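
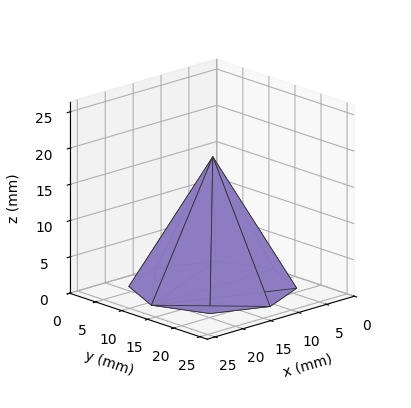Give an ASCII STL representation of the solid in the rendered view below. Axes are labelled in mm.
Reading the render: the shape is a regular 8-sided pyramid, base circumscribed radius ≈ 11 mm, apex at z ≈ 18 mm (dimensions read to the nearest mm from the axis ticks). For the STL, each face is triangulated and given an outward normal.

solid part
  facet normal 0.0000 0.0000 -1.0000
    outer loop
      vertex 11.000 22.000 0.000
      vertex 18.778 18.778 0.000
      vertex 22.000 11.000 0.000
    endloop
  endfacet
  facet normal 0.0000 0.0000 -1.0000
    outer loop
      vertex 3.222 18.778 0.000
      vertex 11.000 22.000 0.000
      vertex 22.000 11.000 0.000
    endloop
  endfacet
  facet normal 0.0000 0.0000 -1.0000
    outer loop
      vertex 0.000 11.000 0.000
      vertex 3.222 18.778 0.000
      vertex 22.000 11.000 0.000
    endloop
  endfacet
  facet normal 0.0000 0.0000 -1.0000
    outer loop
      vertex 3.222 3.222 0.000
      vertex 0.000 11.000 0.000
      vertex 22.000 11.000 0.000
    endloop
  endfacet
  facet normal 0.0000 0.0000 -1.0000
    outer loop
      vertex 11.000 0.000 0.000
      vertex 3.222 3.222 0.000
      vertex 22.000 11.000 0.000
    endloop
  endfacet
  facet normal 0.0000 0.0000 -1.0000
    outer loop
      vertex 18.778 3.222 0.000
      vertex 11.000 0.000 0.000
      vertex 22.000 11.000 0.000
    endloop
  endfacet
  facet normal 0.8045 0.3333 0.4916
    outer loop
      vertex 22.000 11.000 0.000
      vertex 18.778 18.778 0.000
      vertex 11.000 11.000 18.000
    endloop
  endfacet
  facet normal 0.3333 0.8045 0.4916
    outer loop
      vertex 18.778 18.778 0.000
      vertex 11.000 22.000 0.000
      vertex 11.000 11.000 18.000
    endloop
  endfacet
  facet normal -0.3333 0.8045 0.4916
    outer loop
      vertex 11.000 22.000 0.000
      vertex 3.222 18.778 0.000
      vertex 11.000 11.000 18.000
    endloop
  endfacet
  facet normal -0.8045 0.3333 0.4916
    outer loop
      vertex 3.222 18.778 0.000
      vertex 0.000 11.000 0.000
      vertex 11.000 11.000 18.000
    endloop
  endfacet
  facet normal -0.8045 -0.3333 0.4916
    outer loop
      vertex 0.000 11.000 0.000
      vertex 3.222 3.222 0.000
      vertex 11.000 11.000 18.000
    endloop
  endfacet
  facet normal -0.3333 -0.8045 0.4916
    outer loop
      vertex 3.222 3.222 0.000
      vertex 11.000 0.000 0.000
      vertex 11.000 11.000 18.000
    endloop
  endfacet
  facet normal 0.3333 -0.8045 0.4916
    outer loop
      vertex 11.000 0.000 0.000
      vertex 18.778 3.222 0.000
      vertex 11.000 11.000 18.000
    endloop
  endfacet
  facet normal 0.8045 -0.3333 0.4916
    outer loop
      vertex 18.778 3.222 0.000
      vertex 22.000 11.000 0.000
      vertex 11.000 11.000 18.000
    endloop
  endfacet
endsolid part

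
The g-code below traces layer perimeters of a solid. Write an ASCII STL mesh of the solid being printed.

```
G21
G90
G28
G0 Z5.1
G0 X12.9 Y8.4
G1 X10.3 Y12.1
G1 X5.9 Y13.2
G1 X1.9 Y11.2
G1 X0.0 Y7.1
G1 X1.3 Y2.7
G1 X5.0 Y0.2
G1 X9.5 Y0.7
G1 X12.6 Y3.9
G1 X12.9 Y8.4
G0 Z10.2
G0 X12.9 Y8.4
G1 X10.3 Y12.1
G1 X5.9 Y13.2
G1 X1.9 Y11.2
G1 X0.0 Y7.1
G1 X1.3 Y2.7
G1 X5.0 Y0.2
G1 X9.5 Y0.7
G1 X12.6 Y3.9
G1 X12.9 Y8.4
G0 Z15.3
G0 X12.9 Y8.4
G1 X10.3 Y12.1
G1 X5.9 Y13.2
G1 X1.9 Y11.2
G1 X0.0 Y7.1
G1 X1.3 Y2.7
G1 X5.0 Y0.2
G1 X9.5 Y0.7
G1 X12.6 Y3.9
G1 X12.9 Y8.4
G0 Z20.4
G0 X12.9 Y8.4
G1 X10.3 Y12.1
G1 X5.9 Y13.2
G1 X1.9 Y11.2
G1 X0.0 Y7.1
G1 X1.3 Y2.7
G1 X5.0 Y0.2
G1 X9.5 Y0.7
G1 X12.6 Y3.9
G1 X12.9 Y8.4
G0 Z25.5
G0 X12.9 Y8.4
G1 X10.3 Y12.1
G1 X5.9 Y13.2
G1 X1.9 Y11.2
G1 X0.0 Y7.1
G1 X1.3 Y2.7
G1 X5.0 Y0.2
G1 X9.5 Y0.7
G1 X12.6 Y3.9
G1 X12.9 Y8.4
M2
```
solid part
  facet normal 0.0000 0.0000 -1.0000
    outer loop
      vertex 5.9 13.2 0.0
      vertex 10.3 12.1 0.0
      vertex 12.9 8.4 0.0
    endloop
  endfacet
  facet normal 0.0000 0.0000 -1.0000
    outer loop
      vertex 1.9 11.2 0.0
      vertex 5.9 13.2 0.0
      vertex 12.9 8.4 0.0
    endloop
  endfacet
  facet normal 0.0000 0.0000 -1.0000
    outer loop
      vertex 0.0 7.1 0.0
      vertex 1.9 11.2 0.0
      vertex 12.9 8.4 0.0
    endloop
  endfacet
  facet normal 0.0000 0.0000 -1.0000
    outer loop
      vertex 1.3 2.7 0.0
      vertex 0.0 7.1 0.0
      vertex 12.9 8.4 0.0
    endloop
  endfacet
  facet normal 0.0000 0.0000 -1.0000
    outer loop
      vertex 5.0 0.2 0.0
      vertex 1.3 2.7 0.0
      vertex 12.9 8.4 0.0
    endloop
  endfacet
  facet normal 0.0000 0.0000 -1.0000
    outer loop
      vertex 9.5 0.7 0.0
      vertex 5.0 0.2 0.0
      vertex 12.9 8.4 0.0
    endloop
  endfacet
  facet normal 0.0000 0.0000 -1.0000
    outer loop
      vertex 12.6 3.9 0.0
      vertex 9.5 0.7 0.0
      vertex 12.9 8.4 0.0
    endloop
  endfacet
  facet normal 0.0000 0.0000 1.0000
    outer loop
      vertex 12.9 8.4 25.5
      vertex 10.3 12.1 25.5
      vertex 5.9 13.2 25.5
    endloop
  endfacet
  facet normal 0.0000 0.0000 1.0000
    outer loop
      vertex 12.9 8.4 25.5
      vertex 5.9 13.2 25.5
      vertex 1.9 11.2 25.5
    endloop
  endfacet
  facet normal 0.0000 0.0000 1.0000
    outer loop
      vertex 12.9 8.4 25.5
      vertex 1.9 11.2 25.5
      vertex 0.0 7.1 25.5
    endloop
  endfacet
  facet normal 0.0000 0.0000 1.0000
    outer loop
      vertex 12.9 8.4 25.5
      vertex 0.0 7.1 25.5
      vertex 1.3 2.7 25.5
    endloop
  endfacet
  facet normal 0.0000 0.0000 1.0000
    outer loop
      vertex 12.9 8.4 25.5
      vertex 1.3 2.7 25.5
      vertex 5.0 0.2 25.5
    endloop
  endfacet
  facet normal 0.0000 0.0000 1.0000
    outer loop
      vertex 12.9 8.4 25.5
      vertex 5.0 0.2 25.5
      vertex 9.5 0.7 25.5
    endloop
  endfacet
  facet normal 0.0000 0.0000 1.0000
    outer loop
      vertex 12.9 8.4 25.5
      vertex 9.5 0.7 25.5
      vertex 12.6 3.9 25.5
    endloop
  endfacet
  facet normal 0.8182 0.5749 0.0000
    outer loop
      vertex 12.9 8.4 0.0
      vertex 10.3 12.1 0.0
      vertex 10.3 12.1 25.5
    endloop
  endfacet
  facet normal 0.8182 0.5749 0.0000
    outer loop
      vertex 12.9 8.4 0.0
      vertex 10.3 12.1 25.5
      vertex 12.9 8.4 25.5
    endloop
  endfacet
  facet normal 0.2425 0.9701 0.0000
    outer loop
      vertex 10.3 12.1 0.0
      vertex 5.9 13.2 0.0
      vertex 5.9 13.2 25.5
    endloop
  endfacet
  facet normal 0.2425 0.9701 0.0000
    outer loop
      vertex 10.3 12.1 0.0
      vertex 5.9 13.2 25.5
      vertex 10.3 12.1 25.5
    endloop
  endfacet
  facet normal -0.4472 0.8944 0.0000
    outer loop
      vertex 5.9 13.2 0.0
      vertex 1.9 11.2 0.0
      vertex 1.9 11.2 25.5
    endloop
  endfacet
  facet normal -0.4472 0.8944 0.0000
    outer loop
      vertex 5.9 13.2 0.0
      vertex 1.9 11.2 25.5
      vertex 5.9 13.2 25.5
    endloop
  endfacet
  facet normal -0.9073 0.4205 0.0000
    outer loop
      vertex 1.9 11.2 0.0
      vertex 0.0 7.1 0.0
      vertex 0.0 7.1 25.5
    endloop
  endfacet
  facet normal -0.9073 0.4205 0.0000
    outer loop
      vertex 1.9 11.2 0.0
      vertex 0.0 7.1 25.5
      vertex 1.9 11.2 25.5
    endloop
  endfacet
  facet normal -0.9590 -0.2833 0.0000
    outer loop
      vertex 0.0 7.1 0.0
      vertex 1.3 2.7 0.0
      vertex 1.3 2.7 25.5
    endloop
  endfacet
  facet normal -0.9590 -0.2833 0.0000
    outer loop
      vertex 0.0 7.1 0.0
      vertex 1.3 2.7 25.5
      vertex 0.0 7.1 25.5
    endloop
  endfacet
  facet normal -0.5599 -0.8286 0.0000
    outer loop
      vertex 1.3 2.7 0.0
      vertex 5.0 0.2 0.0
      vertex 5.0 0.2 25.5
    endloop
  endfacet
  facet normal -0.5599 -0.8286 0.0000
    outer loop
      vertex 1.3 2.7 0.0
      vertex 5.0 0.2 25.5
      vertex 1.3 2.7 25.5
    endloop
  endfacet
  facet normal 0.1104 -0.9939 0.0000
    outer loop
      vertex 5.0 0.2 0.0
      vertex 9.5 0.7 0.0
      vertex 9.5 0.7 25.5
    endloop
  endfacet
  facet normal 0.1104 -0.9939 0.0000
    outer loop
      vertex 5.0 0.2 0.0
      vertex 9.5 0.7 25.5
      vertex 5.0 0.2 25.5
    endloop
  endfacet
  facet normal 0.7182 -0.6958 0.0000
    outer loop
      vertex 9.5 0.7 0.0
      vertex 12.6 3.9 0.0
      vertex 12.6 3.9 25.5
    endloop
  endfacet
  facet normal 0.7182 -0.6958 0.0000
    outer loop
      vertex 9.5 0.7 0.0
      vertex 12.6 3.9 25.5
      vertex 9.5 0.7 25.5
    endloop
  endfacet
  facet normal 0.9978 -0.0665 0.0000
    outer loop
      vertex 12.6 3.9 0.0
      vertex 12.9 8.4 0.0
      vertex 12.9 8.4 25.5
    endloop
  endfacet
  facet normal 0.9978 -0.0665 0.0000
    outer loop
      vertex 12.6 3.9 0.0
      vertex 12.9 8.4 25.5
      vertex 12.6 3.9 25.5
    endloop
  endfacet
endsolid part

The G0 Z moves step by Δz≈5.1 mm. Every layer's G1 loop is the same polygon, so the solid is a straight extrusion of it from z=0 to z≈25.5. Closing with flat bottom and top caps and triangulating gives 32 facets — a regular 9-sided prism (a cylinder approximated with 9 flat sides), circumscribed radius ≈ 6.6 mm, height ≈ 25.5 mm.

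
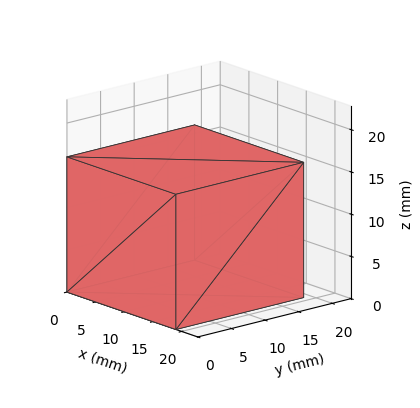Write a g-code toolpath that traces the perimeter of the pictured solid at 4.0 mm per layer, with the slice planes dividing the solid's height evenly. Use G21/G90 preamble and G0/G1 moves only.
Reading the render: the shape is a rectangular box, roughly 19 × 19 mm footprint and 16 mm tall (dimensions read to the nearest mm from the axis ticks). For the g-code, the solid's height is divided into equal slices at the stated Δz and each level perimeter traced with G1 moves after a G0 lift.

; perimeter-only toolpath
G21 ; units = mm
G90 ; absolute positioning
G28 ; home
; layer 1
G0 Z4.0
G0 X0.0 Y0.0
G1 X19.0 Y0.0
G1 X19.0 Y19.0
G1 X0.0 Y19.0
G1 X0.0 Y0.0
; layer 2
G0 Z8.0
G0 X0.0 Y0.0
G1 X19.0 Y0.0
G1 X19.0 Y19.0
G1 X0.0 Y19.0
G1 X0.0 Y0.0
; layer 3
G0 Z12.0
G0 X0.0 Y0.0
G1 X19.0 Y0.0
G1 X19.0 Y19.0
G1 X0.0 Y19.0
G1 X0.0 Y0.0
; layer 4
G0 Z16.0
G0 X0.0 Y0.0
G1 X19.0 Y0.0
G1 X19.0 Y19.0
G1 X0.0 Y19.0
G1 X0.0 Y0.0
M2 ; end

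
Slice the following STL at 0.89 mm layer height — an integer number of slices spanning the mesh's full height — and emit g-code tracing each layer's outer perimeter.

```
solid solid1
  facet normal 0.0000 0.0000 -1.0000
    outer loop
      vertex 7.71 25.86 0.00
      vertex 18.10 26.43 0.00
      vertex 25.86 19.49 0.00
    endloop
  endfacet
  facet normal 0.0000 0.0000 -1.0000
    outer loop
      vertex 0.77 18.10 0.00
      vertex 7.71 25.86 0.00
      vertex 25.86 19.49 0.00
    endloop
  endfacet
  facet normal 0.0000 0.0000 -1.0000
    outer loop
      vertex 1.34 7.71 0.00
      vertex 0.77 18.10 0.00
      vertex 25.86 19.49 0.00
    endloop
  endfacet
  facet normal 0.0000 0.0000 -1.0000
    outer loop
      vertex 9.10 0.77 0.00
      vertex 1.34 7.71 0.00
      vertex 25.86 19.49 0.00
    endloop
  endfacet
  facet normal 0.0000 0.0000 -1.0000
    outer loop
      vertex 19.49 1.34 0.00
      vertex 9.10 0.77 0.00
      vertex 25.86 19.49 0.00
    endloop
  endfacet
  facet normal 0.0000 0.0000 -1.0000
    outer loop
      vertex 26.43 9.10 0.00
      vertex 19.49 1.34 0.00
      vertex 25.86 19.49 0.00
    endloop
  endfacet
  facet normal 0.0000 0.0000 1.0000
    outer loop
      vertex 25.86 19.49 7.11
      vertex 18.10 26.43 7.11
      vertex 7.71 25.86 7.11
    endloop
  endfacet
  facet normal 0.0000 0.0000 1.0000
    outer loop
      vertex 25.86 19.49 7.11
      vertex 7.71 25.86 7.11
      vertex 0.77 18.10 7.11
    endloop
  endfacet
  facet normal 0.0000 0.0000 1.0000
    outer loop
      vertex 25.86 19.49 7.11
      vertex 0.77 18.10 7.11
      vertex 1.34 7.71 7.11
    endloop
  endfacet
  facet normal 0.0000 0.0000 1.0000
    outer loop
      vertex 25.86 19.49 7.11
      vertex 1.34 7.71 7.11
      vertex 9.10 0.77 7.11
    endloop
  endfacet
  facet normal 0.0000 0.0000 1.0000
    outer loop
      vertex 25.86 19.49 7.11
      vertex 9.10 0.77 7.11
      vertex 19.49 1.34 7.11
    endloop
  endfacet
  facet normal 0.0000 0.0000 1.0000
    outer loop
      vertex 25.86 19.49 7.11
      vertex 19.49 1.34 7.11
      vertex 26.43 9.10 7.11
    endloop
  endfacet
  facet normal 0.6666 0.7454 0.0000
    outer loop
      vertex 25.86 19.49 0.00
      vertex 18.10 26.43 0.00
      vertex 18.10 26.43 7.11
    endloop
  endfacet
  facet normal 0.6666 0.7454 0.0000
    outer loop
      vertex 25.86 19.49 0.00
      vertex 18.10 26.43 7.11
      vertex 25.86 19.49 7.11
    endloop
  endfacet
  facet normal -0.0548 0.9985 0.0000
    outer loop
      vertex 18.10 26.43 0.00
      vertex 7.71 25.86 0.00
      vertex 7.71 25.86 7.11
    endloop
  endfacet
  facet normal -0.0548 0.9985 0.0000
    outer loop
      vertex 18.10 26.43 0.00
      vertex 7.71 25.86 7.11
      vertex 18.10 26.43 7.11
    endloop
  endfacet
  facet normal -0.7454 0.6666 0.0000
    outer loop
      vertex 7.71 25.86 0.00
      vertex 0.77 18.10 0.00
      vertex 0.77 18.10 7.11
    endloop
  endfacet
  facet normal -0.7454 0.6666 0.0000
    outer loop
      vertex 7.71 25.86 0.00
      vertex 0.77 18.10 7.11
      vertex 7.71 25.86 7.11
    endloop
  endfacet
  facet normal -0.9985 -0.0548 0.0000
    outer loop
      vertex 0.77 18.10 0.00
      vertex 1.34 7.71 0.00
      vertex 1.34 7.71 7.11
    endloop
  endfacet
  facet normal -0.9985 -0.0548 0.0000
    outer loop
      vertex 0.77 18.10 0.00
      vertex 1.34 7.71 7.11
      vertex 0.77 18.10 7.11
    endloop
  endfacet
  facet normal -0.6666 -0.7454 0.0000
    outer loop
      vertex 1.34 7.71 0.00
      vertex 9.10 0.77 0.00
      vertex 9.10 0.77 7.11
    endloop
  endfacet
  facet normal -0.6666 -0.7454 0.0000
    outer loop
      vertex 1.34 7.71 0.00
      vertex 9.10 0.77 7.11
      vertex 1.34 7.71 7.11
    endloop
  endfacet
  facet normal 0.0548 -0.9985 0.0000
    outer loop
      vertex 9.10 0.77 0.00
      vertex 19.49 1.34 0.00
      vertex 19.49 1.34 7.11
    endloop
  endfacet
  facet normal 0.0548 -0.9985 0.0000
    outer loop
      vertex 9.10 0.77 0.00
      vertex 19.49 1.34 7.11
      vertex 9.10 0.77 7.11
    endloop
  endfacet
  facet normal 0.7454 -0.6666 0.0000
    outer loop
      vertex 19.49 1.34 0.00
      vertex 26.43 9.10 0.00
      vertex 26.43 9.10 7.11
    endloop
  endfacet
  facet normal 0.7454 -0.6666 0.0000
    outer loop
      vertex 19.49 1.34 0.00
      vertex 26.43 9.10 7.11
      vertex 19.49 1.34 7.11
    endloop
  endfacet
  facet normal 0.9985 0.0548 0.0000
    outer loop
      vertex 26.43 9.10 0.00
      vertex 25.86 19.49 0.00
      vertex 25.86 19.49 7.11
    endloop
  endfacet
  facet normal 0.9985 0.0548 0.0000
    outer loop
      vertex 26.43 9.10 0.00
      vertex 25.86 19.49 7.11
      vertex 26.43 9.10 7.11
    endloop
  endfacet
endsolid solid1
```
; perimeter-only toolpath
G21 ; units = mm
G90 ; absolute positioning
G28 ; home
; layer 1
G0 Z0.89
G0 X25.86 Y19.49
G1 X18.10 Y26.43
G1 X7.71 Y25.86
G1 X0.77 Y18.10
G1 X1.34 Y7.71
G1 X9.10 Y0.77
G1 X19.49 Y1.34
G1 X26.43 Y9.10
G1 X25.86 Y19.49
; layer 2
G0 Z1.78
G0 X25.86 Y19.49
G1 X18.10 Y26.43
G1 X7.71 Y25.86
G1 X0.77 Y18.10
G1 X1.34 Y7.71
G1 X9.10 Y0.77
G1 X19.49 Y1.34
G1 X26.43 Y9.10
G1 X25.86 Y19.49
; layer 3
G0 Z2.67
G0 X25.86 Y19.49
G1 X18.10 Y26.43
G1 X7.71 Y25.86
G1 X0.77 Y18.10
G1 X1.34 Y7.71
G1 X9.10 Y0.77
G1 X19.49 Y1.34
G1 X26.43 Y9.10
G1 X25.86 Y19.49
; layer 4
G0 Z3.56
G0 X25.86 Y19.49
G1 X18.10 Y26.43
G1 X7.71 Y25.86
G1 X0.77 Y18.10
G1 X1.34 Y7.71
G1 X9.10 Y0.77
G1 X19.49 Y1.34
G1 X26.43 Y9.10
G1 X25.86 Y19.49
; layer 5
G0 Z4.44
G0 X25.86 Y19.49
G1 X18.10 Y26.43
G1 X7.71 Y25.86
G1 X0.77 Y18.10
G1 X1.34 Y7.71
G1 X9.10 Y0.77
G1 X19.49 Y1.34
G1 X26.43 Y9.10
G1 X25.86 Y19.49
; layer 6
G0 Z5.33
G0 X25.86 Y19.49
G1 X18.10 Y26.43
G1 X7.71 Y25.86
G1 X0.77 Y18.10
G1 X1.34 Y7.71
G1 X9.10 Y0.77
G1 X19.49 Y1.34
G1 X26.43 Y9.10
G1 X25.86 Y19.49
; layer 7
G0 Z6.22
G0 X25.86 Y19.49
G1 X18.10 Y26.43
G1 X7.71 Y25.86
G1 X0.77 Y18.10
G1 X1.34 Y7.71
G1 X9.10 Y0.77
G1 X19.49 Y1.34
G1 X26.43 Y9.10
G1 X25.86 Y19.49
; layer 8
G0 Z7.11
G0 X25.86 Y19.49
G1 X18.10 Y26.43
G1 X7.71 Y25.86
G1 X0.77 Y18.10
G1 X1.34 Y7.71
G1 X9.10 Y0.77
G1 X19.49 Y1.34
G1 X26.43 Y9.10
G1 X25.86 Y19.49
M2 ; end

The solid is a regular 8-sided prism (a cylinder approximated with 8 flat sides), circumscribed radius ≈ 13.6 mm, height ≈ 7.11 mm. Slicing at Δz = 0.89 mm — 8 equal slices spanning the solid's height, so layer i sits at z = i·h/8 — gives 8 non-empty perimeters. Each is a 8-segment closed polygon; G0 lifts to the layer z and rapids to the start vertex, then G1 traces the edges.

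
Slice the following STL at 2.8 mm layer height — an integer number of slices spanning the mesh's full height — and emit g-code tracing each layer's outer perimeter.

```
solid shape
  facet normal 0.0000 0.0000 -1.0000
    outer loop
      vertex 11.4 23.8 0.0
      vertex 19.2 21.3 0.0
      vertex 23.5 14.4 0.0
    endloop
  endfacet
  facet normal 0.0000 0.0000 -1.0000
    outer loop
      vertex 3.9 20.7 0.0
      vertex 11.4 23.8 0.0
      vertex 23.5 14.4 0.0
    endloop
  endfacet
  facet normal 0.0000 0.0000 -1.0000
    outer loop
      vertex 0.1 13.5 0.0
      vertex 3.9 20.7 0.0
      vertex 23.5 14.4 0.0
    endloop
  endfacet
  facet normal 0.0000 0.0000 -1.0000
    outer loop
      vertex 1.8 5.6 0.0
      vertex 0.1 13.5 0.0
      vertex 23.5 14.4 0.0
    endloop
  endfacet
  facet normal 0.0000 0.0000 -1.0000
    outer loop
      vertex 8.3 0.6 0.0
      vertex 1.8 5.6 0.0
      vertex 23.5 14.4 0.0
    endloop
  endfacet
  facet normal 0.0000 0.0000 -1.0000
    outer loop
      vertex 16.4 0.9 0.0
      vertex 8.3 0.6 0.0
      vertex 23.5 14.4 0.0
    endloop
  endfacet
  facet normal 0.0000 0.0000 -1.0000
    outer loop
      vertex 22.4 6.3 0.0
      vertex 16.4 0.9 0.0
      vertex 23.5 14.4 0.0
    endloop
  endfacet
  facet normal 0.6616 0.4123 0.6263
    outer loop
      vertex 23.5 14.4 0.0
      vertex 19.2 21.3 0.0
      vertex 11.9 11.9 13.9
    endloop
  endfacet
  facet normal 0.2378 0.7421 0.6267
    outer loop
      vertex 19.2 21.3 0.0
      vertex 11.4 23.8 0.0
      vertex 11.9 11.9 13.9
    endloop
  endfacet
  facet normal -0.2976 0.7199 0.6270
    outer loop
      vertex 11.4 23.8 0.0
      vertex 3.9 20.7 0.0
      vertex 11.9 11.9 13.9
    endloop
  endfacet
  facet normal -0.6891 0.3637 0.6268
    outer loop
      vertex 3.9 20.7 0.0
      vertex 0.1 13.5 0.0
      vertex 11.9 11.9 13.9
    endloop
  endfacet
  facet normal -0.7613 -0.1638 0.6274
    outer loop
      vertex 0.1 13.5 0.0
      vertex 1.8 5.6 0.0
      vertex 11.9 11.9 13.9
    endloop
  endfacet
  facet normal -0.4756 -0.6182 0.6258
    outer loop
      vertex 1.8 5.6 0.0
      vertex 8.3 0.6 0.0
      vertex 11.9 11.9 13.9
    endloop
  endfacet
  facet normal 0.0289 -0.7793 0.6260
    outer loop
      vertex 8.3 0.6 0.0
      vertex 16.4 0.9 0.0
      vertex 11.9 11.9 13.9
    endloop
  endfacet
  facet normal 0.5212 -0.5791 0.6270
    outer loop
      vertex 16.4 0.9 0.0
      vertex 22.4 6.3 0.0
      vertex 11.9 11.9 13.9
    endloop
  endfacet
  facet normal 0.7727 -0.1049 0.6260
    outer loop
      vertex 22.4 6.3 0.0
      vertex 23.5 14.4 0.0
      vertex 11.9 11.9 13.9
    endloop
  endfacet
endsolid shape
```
; perimeter-only toolpath
G21 ; units = mm
G90 ; absolute positioning
G28 ; home
; layer 1
G0 Z2.8
G0 X21.2 Y13.9
G1 X17.7 Y19.4
G1 X11.5 Y21.4
G1 X5.5 Y18.9
G1 X2.5 Y13.2
G1 X3.8 Y6.9
G1 X9.0 Y2.9
G1 X15.5 Y3.1
G1 X20.3 Y7.4
G1 X21.2 Y13.9
; layer 2
G0 Z5.6
G0 X18.9 Y13.4
G1 X16.3 Y17.5
G1 X11.6 Y19.0
G1 X7.1 Y17.2
G1 X4.8 Y12.9
G1 X5.8 Y8.1
G1 X9.7 Y5.1
G1 X14.6 Y5.3
G1 X18.2 Y8.5
G1 X18.9 Y13.4
; layer 3
G0 Z8.3
G0 X16.5 Y12.9
G1 X14.8 Y15.7
G1 X11.7 Y16.7
G1 X8.7 Y15.4
G1 X7.2 Y12.5
G1 X7.9 Y9.4
G1 X10.5 Y7.4
G1 X13.7 Y7.5
G1 X16.1 Y9.7
G1 X16.5 Y12.9
; layer 4
G0 Z11.1
G0 X14.2 Y12.4
G1 X13.4 Y13.8
G1 X11.8 Y14.3
G1 X10.3 Y13.7
G1 X9.5 Y12.2
G1 X9.9 Y10.6
G1 X11.2 Y9.6
G1 X12.8 Y9.7
G1 X14.0 Y10.8
G1 X14.2 Y12.4
M2 ; end

The solid is a regular 9-sided pyramid, base circumscribed radius ≈ 11.9 mm, apex at z ≈ 13.9 mm. Slicing at Δz = 2.8 mm — 5 equal slices spanning the solid's height, so layer i sits at z = i·h/5 — gives 4 non-empty perimeters. Each is a 9-segment closed polygon; G0 lifts to the layer z and rapids to the start vertex, then G1 traces the edges. The cross-section shrinks linearly with z (the slice at the apex is degenerate and omitted).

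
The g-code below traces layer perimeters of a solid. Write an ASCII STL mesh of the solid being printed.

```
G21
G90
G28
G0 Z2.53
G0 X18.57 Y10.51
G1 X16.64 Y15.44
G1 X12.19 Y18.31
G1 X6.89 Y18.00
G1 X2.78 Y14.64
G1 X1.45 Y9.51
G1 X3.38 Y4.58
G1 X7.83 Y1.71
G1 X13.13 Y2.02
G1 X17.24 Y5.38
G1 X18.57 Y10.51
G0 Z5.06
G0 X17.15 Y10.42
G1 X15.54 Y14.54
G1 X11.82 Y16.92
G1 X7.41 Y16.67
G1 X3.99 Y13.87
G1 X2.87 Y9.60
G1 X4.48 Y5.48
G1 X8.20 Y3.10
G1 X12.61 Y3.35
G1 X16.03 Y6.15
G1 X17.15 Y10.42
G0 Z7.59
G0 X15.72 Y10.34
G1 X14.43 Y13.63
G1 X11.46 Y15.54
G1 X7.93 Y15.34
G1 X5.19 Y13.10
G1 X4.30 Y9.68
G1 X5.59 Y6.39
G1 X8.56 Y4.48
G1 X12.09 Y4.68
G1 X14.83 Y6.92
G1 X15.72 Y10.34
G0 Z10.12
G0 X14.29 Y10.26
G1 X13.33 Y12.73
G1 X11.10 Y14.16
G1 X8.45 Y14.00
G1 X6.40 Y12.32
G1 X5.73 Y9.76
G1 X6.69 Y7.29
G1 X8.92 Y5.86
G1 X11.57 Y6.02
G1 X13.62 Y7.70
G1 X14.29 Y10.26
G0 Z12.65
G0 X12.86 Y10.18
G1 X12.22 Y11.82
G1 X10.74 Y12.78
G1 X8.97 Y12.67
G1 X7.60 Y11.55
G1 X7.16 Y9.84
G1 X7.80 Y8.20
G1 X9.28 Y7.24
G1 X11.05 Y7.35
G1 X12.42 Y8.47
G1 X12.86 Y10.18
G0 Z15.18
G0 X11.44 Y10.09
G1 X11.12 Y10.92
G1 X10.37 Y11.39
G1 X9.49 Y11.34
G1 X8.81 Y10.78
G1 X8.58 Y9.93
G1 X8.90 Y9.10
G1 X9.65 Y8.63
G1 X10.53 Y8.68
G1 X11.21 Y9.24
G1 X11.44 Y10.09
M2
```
solid part
  facet normal 0.0000 0.0000 -1.0000
    outer loop
      vertex 12.55 19.69 0.00
      vertex 17.75 16.35 0.00
      vertex 20.00 10.59 0.00
    endloop
  endfacet
  facet normal 0.0000 0.0000 -1.0000
    outer loop
      vertex 6.37 19.33 0.00
      vertex 12.55 19.69 0.00
      vertex 20.00 10.59 0.00
    endloop
  endfacet
  facet normal 0.0000 0.0000 -1.0000
    outer loop
      vertex 1.58 15.41 0.00
      vertex 6.37 19.33 0.00
      vertex 20.00 10.59 0.00
    endloop
  endfacet
  facet normal 0.0000 0.0000 -1.0000
    outer loop
      vertex 0.02 9.43 0.00
      vertex 1.58 15.41 0.00
      vertex 20.00 10.59 0.00
    endloop
  endfacet
  facet normal 0.0000 0.0000 -1.0000
    outer loop
      vertex 2.27 3.67 0.00
      vertex 0.02 9.43 0.00
      vertex 20.00 10.59 0.00
    endloop
  endfacet
  facet normal 0.0000 0.0000 -1.0000
    outer loop
      vertex 7.47 0.33 0.00
      vertex 2.27 3.67 0.00
      vertex 20.00 10.59 0.00
    endloop
  endfacet
  facet normal 0.0000 0.0000 -1.0000
    outer loop
      vertex 13.65 0.69 0.00
      vertex 7.47 0.33 0.00
      vertex 20.00 10.59 0.00
    endloop
  endfacet
  facet normal 0.0000 0.0000 -1.0000
    outer loop
      vertex 18.44 4.61 0.00
      vertex 13.65 0.69 0.00
      vertex 20.00 10.59 0.00
    endloop
  endfacet
  facet normal 0.8205 0.3205 0.4733
    outer loop
      vertex 20.00 10.59 0.00
      vertex 17.75 16.35 0.00
      vertex 10.01 10.01 17.71
    endloop
  endfacet
  facet normal 0.4760 0.7411 0.4734
    outer loop
      vertex 17.75 16.35 0.00
      vertex 12.55 19.69 0.00
      vertex 10.01 10.01 17.71
    endloop
  endfacet
  facet normal -0.0512 0.8794 0.4733
    outer loop
      vertex 12.55 19.69 0.00
      vertex 6.37 19.33 0.00
      vertex 10.01 10.01 17.71
    endloop
  endfacet
  facet normal -0.5579 0.6817 0.4734
    outer loop
      vertex 6.37 19.33 0.00
      vertex 1.58 15.41 0.00
      vertex 10.01 10.01 17.71
    endloop
  endfacet
  facet normal -0.8523 0.2223 0.4735
    outer loop
      vertex 1.58 15.41 0.00
      vertex 0.02 9.43 0.00
      vertex 10.01 10.01 17.71
    endloop
  endfacet
  facet normal -0.8205 -0.3205 0.4733
    outer loop
      vertex 0.02 9.43 0.00
      vertex 2.27 3.67 0.00
      vertex 10.01 10.01 17.71
    endloop
  endfacet
  facet normal -0.4760 -0.7411 0.4734
    outer loop
      vertex 2.27 3.67 0.00
      vertex 7.47 0.33 0.00
      vertex 10.01 10.01 17.71
    endloop
  endfacet
  facet normal 0.0512 -0.8794 0.4733
    outer loop
      vertex 7.47 0.33 0.00
      vertex 13.65 0.69 0.00
      vertex 10.01 10.01 17.71
    endloop
  endfacet
  facet normal 0.5579 -0.6817 0.4734
    outer loop
      vertex 13.65 0.69 0.00
      vertex 18.44 4.61 0.00
      vertex 10.01 10.01 17.71
    endloop
  endfacet
  facet normal 0.8523 -0.2223 0.4735
    outer loop
      vertex 18.44 4.61 0.00
      vertex 20.00 10.59 0.00
      vertex 10.01 10.01 17.71
    endloop
  endfacet
endsolid part

The G0 Z moves step by Δz≈2.53 mm. The G1 loops shrink linearly with z, so the solid tapers from its base footprint up to z≈17.7. Closing with a flat bottom cap and the tapered top and triangulating gives 18 facets — a regular 10-sided pyramid, base circumscribed radius ≈ 10 mm, apex at z ≈ 17.7 mm.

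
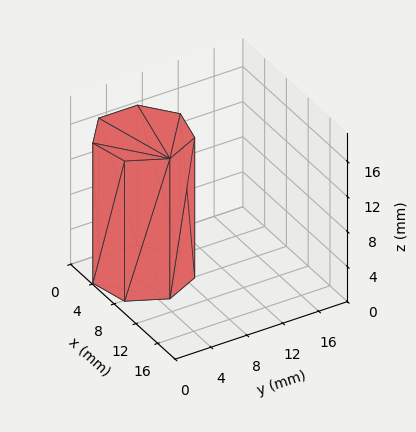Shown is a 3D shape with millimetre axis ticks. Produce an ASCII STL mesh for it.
Reading the render: the shape is a regular 7-sided prism (a cylinder approximated with 7 flat sides), circumscribed radius ≈ 5 mm, height ≈ 16 mm (dimensions read to the nearest mm from the axis ticks). For the STL, each face is triangulated and given an outward normal.

solid part
  facet normal 0.0000 0.0000 -1.0000
    outer loop
      vertex 3.887 9.875 0.000
      vertex 8.117 8.909 0.000
      vertex 10.000 5.000 0.000
    endloop
  endfacet
  facet normal 0.0000 0.0000 -1.0000
    outer loop
      vertex 0.495 7.169 0.000
      vertex 3.887 9.875 0.000
      vertex 10.000 5.000 0.000
    endloop
  endfacet
  facet normal 0.0000 0.0000 -1.0000
    outer loop
      vertex 0.495 2.831 0.000
      vertex 0.495 7.169 0.000
      vertex 10.000 5.000 0.000
    endloop
  endfacet
  facet normal 0.0000 0.0000 -1.0000
    outer loop
      vertex 3.887 0.125 0.000
      vertex 0.495 2.831 0.000
      vertex 10.000 5.000 0.000
    endloop
  endfacet
  facet normal 0.0000 0.0000 -1.0000
    outer loop
      vertex 8.117 1.091 0.000
      vertex 3.887 0.125 0.000
      vertex 10.000 5.000 0.000
    endloop
  endfacet
  facet normal 0.0000 0.0000 1.0000
    outer loop
      vertex 10.000 5.000 16.000
      vertex 8.117 8.909 16.000
      vertex 3.887 9.875 16.000
    endloop
  endfacet
  facet normal 0.0000 0.0000 1.0000
    outer loop
      vertex 10.000 5.000 16.000
      vertex 3.887 9.875 16.000
      vertex 0.495 7.169 16.000
    endloop
  endfacet
  facet normal 0.0000 0.0000 1.0000
    outer loop
      vertex 10.000 5.000 16.000
      vertex 0.495 7.169 16.000
      vertex 0.495 2.831 16.000
    endloop
  endfacet
  facet normal 0.0000 0.0000 1.0000
    outer loop
      vertex 10.000 5.000 16.000
      vertex 0.495 2.831 16.000
      vertex 3.887 0.125 16.000
    endloop
  endfacet
  facet normal 0.0000 0.0000 1.0000
    outer loop
      vertex 10.000 5.000 16.000
      vertex 3.887 0.125 16.000
      vertex 8.117 1.091 16.000
    endloop
  endfacet
  facet normal 0.9009 0.4340 0.0000
    outer loop
      vertex 10.000 5.000 0.000
      vertex 8.117 8.909 0.000
      vertex 8.117 8.909 16.000
    endloop
  endfacet
  facet normal 0.9009 0.4340 0.0000
    outer loop
      vertex 10.000 5.000 0.000
      vertex 8.117 8.909 16.000
      vertex 10.000 5.000 16.000
    endloop
  endfacet
  facet normal 0.2226 0.9749 0.0000
    outer loop
      vertex 8.117 8.909 0.000
      vertex 3.887 9.875 0.000
      vertex 3.887 9.875 16.000
    endloop
  endfacet
  facet normal 0.2226 0.9749 0.0000
    outer loop
      vertex 8.117 8.909 0.000
      vertex 3.887 9.875 16.000
      vertex 8.117 8.909 16.000
    endloop
  endfacet
  facet normal -0.6236 0.7817 0.0000
    outer loop
      vertex 3.887 9.875 0.000
      vertex 0.495 7.169 0.000
      vertex 0.495 7.169 16.000
    endloop
  endfacet
  facet normal -0.6236 0.7817 0.0000
    outer loop
      vertex 3.887 9.875 0.000
      vertex 0.495 7.169 16.000
      vertex 3.887 9.875 16.000
    endloop
  endfacet
  facet normal -1.0000 0.0000 0.0000
    outer loop
      vertex 0.495 7.169 0.000
      vertex 0.495 2.831 0.000
      vertex 0.495 2.831 16.000
    endloop
  endfacet
  facet normal -1.0000 0.0000 0.0000
    outer loop
      vertex 0.495 7.169 0.000
      vertex 0.495 2.831 16.000
      vertex 0.495 7.169 16.000
    endloop
  endfacet
  facet normal -0.6236 -0.7817 0.0000
    outer loop
      vertex 0.495 2.831 0.000
      vertex 3.887 0.125 0.000
      vertex 3.887 0.125 16.000
    endloop
  endfacet
  facet normal -0.6236 -0.7817 0.0000
    outer loop
      vertex 0.495 2.831 0.000
      vertex 3.887 0.125 16.000
      vertex 0.495 2.831 16.000
    endloop
  endfacet
  facet normal 0.2226 -0.9749 0.0000
    outer loop
      vertex 3.887 0.125 0.000
      vertex 8.117 1.091 0.000
      vertex 8.117 1.091 16.000
    endloop
  endfacet
  facet normal 0.2226 -0.9749 0.0000
    outer loop
      vertex 3.887 0.125 0.000
      vertex 8.117 1.091 16.000
      vertex 3.887 0.125 16.000
    endloop
  endfacet
  facet normal 0.9009 -0.4340 0.0000
    outer loop
      vertex 8.117 1.091 0.000
      vertex 10.000 5.000 0.000
      vertex 10.000 5.000 16.000
    endloop
  endfacet
  facet normal 0.9009 -0.4340 0.0000
    outer loop
      vertex 8.117 1.091 0.000
      vertex 10.000 5.000 16.000
      vertex 8.117 1.091 16.000
    endloop
  endfacet
endsolid part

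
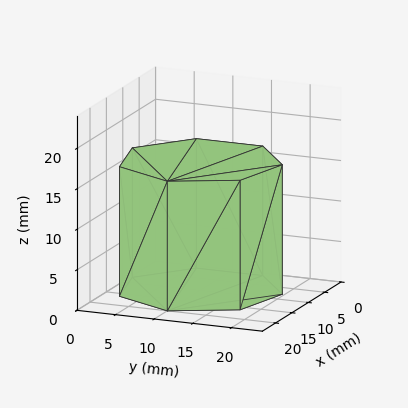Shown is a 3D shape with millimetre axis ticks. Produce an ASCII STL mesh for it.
Reading the render: the shape is a regular 7-sided prism (a cylinder approximated with 7 flat sides), circumscribed radius ≈ 10 mm, height ≈ 16 mm (dimensions read to the nearest mm from the axis ticks). For the STL, each face is triangulated and given an outward normal.

solid part
  facet normal 0.0000 0.0000 -1.0000
    outer loop
      vertex 7.8 19.7 0.0
      vertex 16.2 17.8 0.0
      vertex 20.0 10.0 0.0
    endloop
  endfacet
  facet normal 0.0000 0.0000 -1.0000
    outer loop
      vertex 1.0 14.3 0.0
      vertex 7.8 19.7 0.0
      vertex 20.0 10.0 0.0
    endloop
  endfacet
  facet normal 0.0000 0.0000 -1.0000
    outer loop
      vertex 1.0 5.7 0.0
      vertex 1.0 14.3 0.0
      vertex 20.0 10.0 0.0
    endloop
  endfacet
  facet normal 0.0000 0.0000 -1.0000
    outer loop
      vertex 7.8 0.3 0.0
      vertex 1.0 5.7 0.0
      vertex 20.0 10.0 0.0
    endloop
  endfacet
  facet normal 0.0000 0.0000 -1.0000
    outer loop
      vertex 16.2 2.2 0.0
      vertex 7.8 0.3 0.0
      vertex 20.0 10.0 0.0
    endloop
  endfacet
  facet normal 0.0000 0.0000 1.0000
    outer loop
      vertex 20.0 10.0 16.0
      vertex 16.2 17.8 16.0
      vertex 7.8 19.7 16.0
    endloop
  endfacet
  facet normal 0.0000 0.0000 1.0000
    outer loop
      vertex 20.0 10.0 16.0
      vertex 7.8 19.7 16.0
      vertex 1.0 14.3 16.0
    endloop
  endfacet
  facet normal 0.0000 0.0000 1.0000
    outer loop
      vertex 20.0 10.0 16.0
      vertex 1.0 14.3 16.0
      vertex 1.0 5.7 16.0
    endloop
  endfacet
  facet normal 0.0000 0.0000 1.0000
    outer loop
      vertex 20.0 10.0 16.0
      vertex 1.0 5.7 16.0
      vertex 7.8 0.3 16.0
    endloop
  endfacet
  facet normal 0.0000 0.0000 1.0000
    outer loop
      vertex 20.0 10.0 16.0
      vertex 7.8 0.3 16.0
      vertex 16.2 2.2 16.0
    endloop
  endfacet
  facet normal 0.8990 0.4380 0.0000
    outer loop
      vertex 20.0 10.0 0.0
      vertex 16.2 17.8 0.0
      vertex 16.2 17.8 16.0
    endloop
  endfacet
  facet normal 0.8990 0.4380 0.0000
    outer loop
      vertex 20.0 10.0 0.0
      vertex 16.2 17.8 16.0
      vertex 20.0 10.0 16.0
    endloop
  endfacet
  facet normal 0.2206 0.9754 0.0000
    outer loop
      vertex 16.2 17.8 0.0
      vertex 7.8 19.7 0.0
      vertex 7.8 19.7 16.0
    endloop
  endfacet
  facet normal 0.2206 0.9754 0.0000
    outer loop
      vertex 16.2 17.8 0.0
      vertex 7.8 19.7 16.0
      vertex 16.2 17.8 16.0
    endloop
  endfacet
  facet normal -0.6219 0.7831 0.0000
    outer loop
      vertex 7.8 19.7 0.0
      vertex 1.0 14.3 0.0
      vertex 1.0 14.3 16.0
    endloop
  endfacet
  facet normal -0.6219 0.7831 0.0000
    outer loop
      vertex 7.8 19.7 0.0
      vertex 1.0 14.3 16.0
      vertex 7.8 19.7 16.0
    endloop
  endfacet
  facet normal -1.0000 0.0000 0.0000
    outer loop
      vertex 1.0 14.3 0.0
      vertex 1.0 5.7 0.0
      vertex 1.0 5.7 16.0
    endloop
  endfacet
  facet normal -1.0000 0.0000 0.0000
    outer loop
      vertex 1.0 14.3 0.0
      vertex 1.0 5.7 16.0
      vertex 1.0 14.3 16.0
    endloop
  endfacet
  facet normal -0.6219 -0.7831 0.0000
    outer loop
      vertex 1.0 5.7 0.0
      vertex 7.8 0.3 0.0
      vertex 7.8 0.3 16.0
    endloop
  endfacet
  facet normal -0.6219 -0.7831 0.0000
    outer loop
      vertex 1.0 5.7 0.0
      vertex 7.8 0.3 16.0
      vertex 1.0 5.7 16.0
    endloop
  endfacet
  facet normal 0.2206 -0.9754 0.0000
    outer loop
      vertex 7.8 0.3 0.0
      vertex 16.2 2.2 0.0
      vertex 16.2 2.2 16.0
    endloop
  endfacet
  facet normal 0.2206 -0.9754 0.0000
    outer loop
      vertex 7.8 0.3 0.0
      vertex 16.2 2.2 16.0
      vertex 7.8 0.3 16.0
    endloop
  endfacet
  facet normal 0.8990 -0.4380 0.0000
    outer loop
      vertex 16.2 2.2 0.0
      vertex 20.0 10.0 0.0
      vertex 20.0 10.0 16.0
    endloop
  endfacet
  facet normal 0.8990 -0.4380 0.0000
    outer loop
      vertex 16.2 2.2 0.0
      vertex 20.0 10.0 16.0
      vertex 16.2 2.2 16.0
    endloop
  endfacet
endsolid part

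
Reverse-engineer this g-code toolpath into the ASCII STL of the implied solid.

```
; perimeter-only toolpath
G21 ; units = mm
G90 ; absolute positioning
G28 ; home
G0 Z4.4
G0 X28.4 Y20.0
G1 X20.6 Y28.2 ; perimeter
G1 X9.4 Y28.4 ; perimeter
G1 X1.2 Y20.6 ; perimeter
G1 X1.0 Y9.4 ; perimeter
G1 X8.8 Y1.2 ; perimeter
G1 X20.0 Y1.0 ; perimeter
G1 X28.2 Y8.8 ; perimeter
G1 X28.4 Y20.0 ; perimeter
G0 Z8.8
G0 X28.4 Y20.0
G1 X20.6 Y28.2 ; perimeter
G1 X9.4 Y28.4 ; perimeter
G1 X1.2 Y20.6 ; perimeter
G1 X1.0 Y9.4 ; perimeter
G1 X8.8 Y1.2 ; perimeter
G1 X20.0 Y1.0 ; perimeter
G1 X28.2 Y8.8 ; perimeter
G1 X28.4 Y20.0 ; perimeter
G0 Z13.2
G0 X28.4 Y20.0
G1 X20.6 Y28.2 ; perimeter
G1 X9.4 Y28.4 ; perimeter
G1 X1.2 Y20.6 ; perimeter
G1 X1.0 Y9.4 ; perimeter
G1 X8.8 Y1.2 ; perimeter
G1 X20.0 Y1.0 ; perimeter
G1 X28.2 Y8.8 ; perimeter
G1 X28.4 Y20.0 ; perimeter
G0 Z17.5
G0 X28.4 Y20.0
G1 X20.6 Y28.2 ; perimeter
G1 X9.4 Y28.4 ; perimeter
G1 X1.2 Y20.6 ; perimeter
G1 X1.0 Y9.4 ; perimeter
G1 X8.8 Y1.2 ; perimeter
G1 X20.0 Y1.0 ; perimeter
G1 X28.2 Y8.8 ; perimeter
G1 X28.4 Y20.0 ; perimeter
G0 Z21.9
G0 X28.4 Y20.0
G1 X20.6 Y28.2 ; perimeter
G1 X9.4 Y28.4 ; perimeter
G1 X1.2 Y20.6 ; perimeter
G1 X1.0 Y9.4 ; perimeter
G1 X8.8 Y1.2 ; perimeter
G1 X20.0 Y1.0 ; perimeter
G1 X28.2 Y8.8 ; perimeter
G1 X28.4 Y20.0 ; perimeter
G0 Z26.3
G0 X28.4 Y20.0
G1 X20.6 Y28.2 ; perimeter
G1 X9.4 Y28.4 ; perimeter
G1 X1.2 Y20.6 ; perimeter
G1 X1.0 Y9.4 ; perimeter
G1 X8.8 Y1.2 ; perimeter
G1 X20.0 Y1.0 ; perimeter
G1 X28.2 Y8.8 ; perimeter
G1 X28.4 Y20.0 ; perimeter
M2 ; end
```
solid part
  facet normal 0.0000 0.0000 -1.0000
    outer loop
      vertex 9.4 28.4 0.0
      vertex 20.6 28.2 0.0
      vertex 28.4 20.0 0.0
    endloop
  endfacet
  facet normal 0.0000 0.0000 -1.0000
    outer loop
      vertex 1.2 20.6 0.0
      vertex 9.4 28.4 0.0
      vertex 28.4 20.0 0.0
    endloop
  endfacet
  facet normal 0.0000 0.0000 -1.0000
    outer loop
      vertex 1.0 9.4 0.0
      vertex 1.2 20.6 0.0
      vertex 28.4 20.0 0.0
    endloop
  endfacet
  facet normal 0.0000 0.0000 -1.0000
    outer loop
      vertex 8.8 1.2 0.0
      vertex 1.0 9.4 0.0
      vertex 28.4 20.0 0.0
    endloop
  endfacet
  facet normal 0.0000 0.0000 -1.0000
    outer loop
      vertex 20.0 1.0 0.0
      vertex 8.8 1.2 0.0
      vertex 28.4 20.0 0.0
    endloop
  endfacet
  facet normal 0.0000 0.0000 -1.0000
    outer loop
      vertex 28.2 8.8 0.0
      vertex 20.0 1.0 0.0
      vertex 28.4 20.0 0.0
    endloop
  endfacet
  facet normal 0.0000 0.0000 1.0000
    outer loop
      vertex 28.4 20.0 26.3
      vertex 20.6 28.2 26.3
      vertex 9.4 28.4 26.3
    endloop
  endfacet
  facet normal 0.0000 0.0000 1.0000
    outer loop
      vertex 28.4 20.0 26.3
      vertex 9.4 28.4 26.3
      vertex 1.2 20.6 26.3
    endloop
  endfacet
  facet normal 0.0000 0.0000 1.0000
    outer loop
      vertex 28.4 20.0 26.3
      vertex 1.2 20.6 26.3
      vertex 1.0 9.4 26.3
    endloop
  endfacet
  facet normal 0.0000 0.0000 1.0000
    outer loop
      vertex 28.4 20.0 26.3
      vertex 1.0 9.4 26.3
      vertex 8.8 1.2 26.3
    endloop
  endfacet
  facet normal 0.0000 0.0000 1.0000
    outer loop
      vertex 28.4 20.0 26.3
      vertex 8.8 1.2 26.3
      vertex 20.0 1.0 26.3
    endloop
  endfacet
  facet normal 0.0000 0.0000 1.0000
    outer loop
      vertex 28.4 20.0 26.3
      vertex 20.0 1.0 26.3
      vertex 28.2 8.8 26.3
    endloop
  endfacet
  facet normal 0.7246 0.6892 0.0000
    outer loop
      vertex 28.4 20.0 0.0
      vertex 20.6 28.2 0.0
      vertex 20.6 28.2 26.3
    endloop
  endfacet
  facet normal 0.7246 0.6892 0.0000
    outer loop
      vertex 28.4 20.0 0.0
      vertex 20.6 28.2 26.3
      vertex 28.4 20.0 26.3
    endloop
  endfacet
  facet normal 0.0179 0.9998 0.0000
    outer loop
      vertex 20.6 28.2 0.0
      vertex 9.4 28.4 0.0
      vertex 9.4 28.4 26.3
    endloop
  endfacet
  facet normal 0.0179 0.9998 0.0000
    outer loop
      vertex 20.6 28.2 0.0
      vertex 9.4 28.4 26.3
      vertex 20.6 28.2 26.3
    endloop
  endfacet
  facet normal -0.6892 0.7246 0.0000
    outer loop
      vertex 9.4 28.4 0.0
      vertex 1.2 20.6 0.0
      vertex 1.2 20.6 26.3
    endloop
  endfacet
  facet normal -0.6892 0.7246 0.0000
    outer loop
      vertex 9.4 28.4 0.0
      vertex 1.2 20.6 26.3
      vertex 9.4 28.4 26.3
    endloop
  endfacet
  facet normal -0.9998 0.0179 0.0000
    outer loop
      vertex 1.2 20.6 0.0
      vertex 1.0 9.4 0.0
      vertex 1.0 9.4 26.3
    endloop
  endfacet
  facet normal -0.9998 0.0179 0.0000
    outer loop
      vertex 1.2 20.6 0.0
      vertex 1.0 9.4 26.3
      vertex 1.2 20.6 26.3
    endloop
  endfacet
  facet normal -0.7246 -0.6892 0.0000
    outer loop
      vertex 1.0 9.4 0.0
      vertex 8.8 1.2 0.0
      vertex 8.8 1.2 26.3
    endloop
  endfacet
  facet normal -0.7246 -0.6892 0.0000
    outer loop
      vertex 1.0 9.4 0.0
      vertex 8.8 1.2 26.3
      vertex 1.0 9.4 26.3
    endloop
  endfacet
  facet normal -0.0179 -0.9998 0.0000
    outer loop
      vertex 8.8 1.2 0.0
      vertex 20.0 1.0 0.0
      vertex 20.0 1.0 26.3
    endloop
  endfacet
  facet normal -0.0179 -0.9998 0.0000
    outer loop
      vertex 8.8 1.2 0.0
      vertex 20.0 1.0 26.3
      vertex 8.8 1.2 26.3
    endloop
  endfacet
  facet normal 0.6892 -0.7246 0.0000
    outer loop
      vertex 20.0 1.0 0.0
      vertex 28.2 8.8 0.0
      vertex 28.2 8.8 26.3
    endloop
  endfacet
  facet normal 0.6892 -0.7246 0.0000
    outer loop
      vertex 20.0 1.0 0.0
      vertex 28.2 8.8 26.3
      vertex 20.0 1.0 26.3
    endloop
  endfacet
  facet normal 0.9998 -0.0179 0.0000
    outer loop
      vertex 28.2 8.8 0.0
      vertex 28.4 20.0 0.0
      vertex 28.4 20.0 26.3
    endloop
  endfacet
  facet normal 0.9998 -0.0179 0.0000
    outer loop
      vertex 28.2 8.8 0.0
      vertex 28.4 20.0 26.3
      vertex 28.2 8.8 26.3
    endloop
  endfacet
endsolid part

The G0 Z moves step by Δz≈4.4 mm. Every layer's G1 loop is the same polygon, so the solid is a straight extrusion of it from z=0 to z≈26.3. Closing with flat bottom and top caps and triangulating gives 28 facets — a regular 8-sided prism (a cylinder approximated with 8 flat sides), circumscribed radius ≈ 14.7 mm, height ≈ 26.3 mm.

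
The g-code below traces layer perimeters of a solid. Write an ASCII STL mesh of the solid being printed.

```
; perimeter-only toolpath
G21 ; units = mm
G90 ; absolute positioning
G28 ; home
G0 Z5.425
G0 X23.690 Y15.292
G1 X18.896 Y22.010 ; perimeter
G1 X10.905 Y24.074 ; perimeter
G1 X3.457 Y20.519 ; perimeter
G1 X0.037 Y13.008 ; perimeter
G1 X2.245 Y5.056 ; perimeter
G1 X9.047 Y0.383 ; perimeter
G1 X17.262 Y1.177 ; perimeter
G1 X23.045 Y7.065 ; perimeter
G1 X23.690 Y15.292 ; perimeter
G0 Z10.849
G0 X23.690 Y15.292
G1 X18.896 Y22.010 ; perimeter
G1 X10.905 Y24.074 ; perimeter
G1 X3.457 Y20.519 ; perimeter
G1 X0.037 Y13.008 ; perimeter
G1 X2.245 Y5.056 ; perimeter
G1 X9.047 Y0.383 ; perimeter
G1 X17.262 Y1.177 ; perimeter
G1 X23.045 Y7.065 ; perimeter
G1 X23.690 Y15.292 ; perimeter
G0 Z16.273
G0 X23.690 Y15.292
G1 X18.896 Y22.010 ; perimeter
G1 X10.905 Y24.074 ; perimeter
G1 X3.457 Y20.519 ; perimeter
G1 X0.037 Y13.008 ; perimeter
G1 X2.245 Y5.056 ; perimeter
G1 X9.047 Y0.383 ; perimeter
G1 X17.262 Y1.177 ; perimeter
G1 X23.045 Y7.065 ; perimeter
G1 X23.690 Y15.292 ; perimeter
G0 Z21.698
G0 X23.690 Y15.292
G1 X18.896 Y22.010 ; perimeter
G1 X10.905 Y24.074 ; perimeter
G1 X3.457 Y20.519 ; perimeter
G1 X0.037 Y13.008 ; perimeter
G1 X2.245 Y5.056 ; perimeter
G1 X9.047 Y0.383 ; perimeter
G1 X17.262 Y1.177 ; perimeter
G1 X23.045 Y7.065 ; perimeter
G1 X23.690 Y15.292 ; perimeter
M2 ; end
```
solid part
  facet normal 0.0000 0.0000 -1.0000
    outer loop
      vertex 10.905 24.074 0.000
      vertex 18.896 22.010 0.000
      vertex 23.690 15.292 0.000
    endloop
  endfacet
  facet normal 0.0000 0.0000 -1.0000
    outer loop
      vertex 3.457 20.519 0.000
      vertex 10.905 24.074 0.000
      vertex 23.690 15.292 0.000
    endloop
  endfacet
  facet normal 0.0000 0.0000 -1.0000
    outer loop
      vertex 0.037 13.008 0.000
      vertex 3.457 20.519 0.000
      vertex 23.690 15.292 0.000
    endloop
  endfacet
  facet normal 0.0000 0.0000 -1.0000
    outer loop
      vertex 2.245 5.056 0.000
      vertex 0.037 13.008 0.000
      vertex 23.690 15.292 0.000
    endloop
  endfacet
  facet normal 0.0000 0.0000 -1.0000
    outer loop
      vertex 9.047 0.383 0.000
      vertex 2.245 5.056 0.000
      vertex 23.690 15.292 0.000
    endloop
  endfacet
  facet normal 0.0000 0.0000 -1.0000
    outer loop
      vertex 17.262 1.177 0.000
      vertex 9.047 0.383 0.000
      vertex 23.690 15.292 0.000
    endloop
  endfacet
  facet normal 0.0000 0.0000 -1.0000
    outer loop
      vertex 23.045 7.065 0.000
      vertex 17.262 1.177 0.000
      vertex 23.690 15.292 0.000
    endloop
  endfacet
  facet normal 0.0000 0.0000 1.0000
    outer loop
      vertex 23.690 15.292 21.698
      vertex 18.896 22.010 21.698
      vertex 10.905 24.074 21.698
    endloop
  endfacet
  facet normal 0.0000 0.0000 1.0000
    outer loop
      vertex 23.690 15.292 21.698
      vertex 10.905 24.074 21.698
      vertex 3.457 20.519 21.698
    endloop
  endfacet
  facet normal 0.0000 0.0000 1.0000
    outer loop
      vertex 23.690 15.292 21.698
      vertex 3.457 20.519 21.698
      vertex 0.037 13.008 21.698
    endloop
  endfacet
  facet normal 0.0000 0.0000 1.0000
    outer loop
      vertex 23.690 15.292 21.698
      vertex 0.037 13.008 21.698
      vertex 2.245 5.056 21.698
    endloop
  endfacet
  facet normal 0.0000 0.0000 1.0000
    outer loop
      vertex 23.690 15.292 21.698
      vertex 2.245 5.056 21.698
      vertex 9.047 0.383 21.698
    endloop
  endfacet
  facet normal 0.0000 0.0000 1.0000
    outer loop
      vertex 23.690 15.292 21.698
      vertex 9.047 0.383 21.698
      vertex 17.262 1.177 21.698
    endloop
  endfacet
  facet normal 0.0000 0.0000 1.0000
    outer loop
      vertex 23.690 15.292 21.698
      vertex 17.262 1.177 21.698
      vertex 23.045 7.065 21.698
    endloop
  endfacet
  facet normal 0.8140 0.5809 0.0000
    outer loop
      vertex 23.690 15.292 0.000
      vertex 18.896 22.010 0.000
      vertex 18.896 22.010 21.698
    endloop
  endfacet
  facet normal 0.8140 0.5809 0.0000
    outer loop
      vertex 23.690 15.292 0.000
      vertex 18.896 22.010 21.698
      vertex 23.690 15.292 21.698
    endloop
  endfacet
  facet normal 0.2501 0.9682 0.0000
    outer loop
      vertex 18.896 22.010 0.000
      vertex 10.905 24.074 0.000
      vertex 10.905 24.074 21.698
    endloop
  endfacet
  facet normal 0.2501 0.9682 0.0000
    outer loop
      vertex 18.896 22.010 0.000
      vertex 10.905 24.074 21.698
      vertex 18.896 22.010 21.698
    endloop
  endfacet
  facet normal -0.4308 0.9025 0.0000
    outer loop
      vertex 10.905 24.074 0.000
      vertex 3.457 20.519 0.000
      vertex 3.457 20.519 21.698
    endloop
  endfacet
  facet normal -0.4308 0.9025 0.0000
    outer loop
      vertex 10.905 24.074 0.000
      vertex 3.457 20.519 21.698
      vertex 10.905 24.074 21.698
    endloop
  endfacet
  facet normal -0.9101 0.4144 0.0000
    outer loop
      vertex 3.457 20.519 0.000
      vertex 0.037 13.008 0.000
      vertex 0.037 13.008 21.698
    endloop
  endfacet
  facet normal -0.9101 0.4144 0.0000
    outer loop
      vertex 3.457 20.519 0.000
      vertex 0.037 13.008 21.698
      vertex 3.457 20.519 21.698
    endloop
  endfacet
  facet normal -0.9635 -0.2675 0.0000
    outer loop
      vertex 0.037 13.008 0.000
      vertex 2.245 5.056 0.000
      vertex 2.245 5.056 21.698
    endloop
  endfacet
  facet normal -0.9635 -0.2675 0.0000
    outer loop
      vertex 0.037 13.008 0.000
      vertex 2.245 5.056 21.698
      vertex 0.037 13.008 21.698
    endloop
  endfacet
  facet normal -0.5663 -0.8242 0.0000
    outer loop
      vertex 2.245 5.056 0.000
      vertex 9.047 0.383 0.000
      vertex 9.047 0.383 21.698
    endloop
  endfacet
  facet normal -0.5663 -0.8242 0.0000
    outer loop
      vertex 2.245 5.056 0.000
      vertex 9.047 0.383 21.698
      vertex 2.245 5.056 21.698
    endloop
  endfacet
  facet normal 0.0962 -0.9954 0.0000
    outer loop
      vertex 9.047 0.383 0.000
      vertex 17.262 1.177 0.000
      vertex 17.262 1.177 21.698
    endloop
  endfacet
  facet normal 0.0962 -0.9954 0.0000
    outer loop
      vertex 9.047 0.383 0.000
      vertex 17.262 1.177 21.698
      vertex 9.047 0.383 21.698
    endloop
  endfacet
  facet normal 0.7134 -0.7007 0.0000
    outer loop
      vertex 17.262 1.177 0.000
      vertex 23.045 7.065 0.000
      vertex 23.045 7.065 21.698
    endloop
  endfacet
  facet normal 0.7134 -0.7007 0.0000
    outer loop
      vertex 17.262 1.177 0.000
      vertex 23.045 7.065 21.698
      vertex 17.262 1.177 21.698
    endloop
  endfacet
  facet normal 0.9969 -0.0782 0.0000
    outer loop
      vertex 23.045 7.065 0.000
      vertex 23.690 15.292 0.000
      vertex 23.690 15.292 21.698
    endloop
  endfacet
  facet normal 0.9969 -0.0782 0.0000
    outer loop
      vertex 23.045 7.065 0.000
      vertex 23.690 15.292 21.698
      vertex 23.045 7.065 21.698
    endloop
  endfacet
endsolid part

The G0 Z moves step by Δz≈5.425 mm. Every layer's G1 loop is the same polygon, so the solid is a straight extrusion of it from z=0 to z≈21.7. Closing with flat bottom and top caps and triangulating gives 32 facets — a regular 9-sided prism (a cylinder approximated with 9 flat sides), circumscribed radius ≈ 12.1 mm, height ≈ 21.7 mm.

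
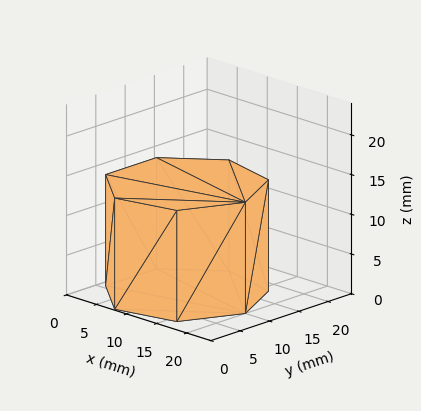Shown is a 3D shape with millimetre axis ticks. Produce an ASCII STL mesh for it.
Reading the render: the shape is a regular 7-sided prism (a cylinder approximated with 7 flat sides), circumscribed radius ≈ 10 mm, height ≈ 14 mm (dimensions read to the nearest mm from the axis ticks). For the STL, each face is triangulated and given an outward normal.

solid part
  facet normal 0.0000 0.0000 -1.0000
    outer loop
      vertex 7.77 19.75 0.00
      vertex 16.23 17.82 0.00
      vertex 20.00 10.00 0.00
    endloop
  endfacet
  facet normal 0.0000 0.0000 -1.0000
    outer loop
      vertex 0.99 14.34 0.00
      vertex 7.77 19.75 0.00
      vertex 20.00 10.00 0.00
    endloop
  endfacet
  facet normal 0.0000 0.0000 -1.0000
    outer loop
      vertex 0.99 5.66 0.00
      vertex 0.99 14.34 0.00
      vertex 20.00 10.00 0.00
    endloop
  endfacet
  facet normal 0.0000 0.0000 -1.0000
    outer loop
      vertex 7.77 0.25 0.00
      vertex 0.99 5.66 0.00
      vertex 20.00 10.00 0.00
    endloop
  endfacet
  facet normal 0.0000 0.0000 -1.0000
    outer loop
      vertex 16.23 2.18 0.00
      vertex 7.77 0.25 0.00
      vertex 20.00 10.00 0.00
    endloop
  endfacet
  facet normal 0.0000 0.0000 1.0000
    outer loop
      vertex 20.00 10.00 14.00
      vertex 16.23 17.82 14.00
      vertex 7.77 19.75 14.00
    endloop
  endfacet
  facet normal 0.0000 0.0000 1.0000
    outer loop
      vertex 20.00 10.00 14.00
      vertex 7.77 19.75 14.00
      vertex 0.99 14.34 14.00
    endloop
  endfacet
  facet normal 0.0000 0.0000 1.0000
    outer loop
      vertex 20.00 10.00 14.00
      vertex 0.99 14.34 14.00
      vertex 0.99 5.66 14.00
    endloop
  endfacet
  facet normal 0.0000 0.0000 1.0000
    outer loop
      vertex 20.00 10.00 14.00
      vertex 0.99 5.66 14.00
      vertex 7.77 0.25 14.00
    endloop
  endfacet
  facet normal 0.0000 0.0000 1.0000
    outer loop
      vertex 20.00 10.00 14.00
      vertex 7.77 0.25 14.00
      vertex 16.23 2.18 14.00
    endloop
  endfacet
  facet normal 0.9008 0.4343 0.0000
    outer loop
      vertex 20.00 10.00 0.00
      vertex 16.23 17.82 0.00
      vertex 16.23 17.82 14.00
    endloop
  endfacet
  facet normal 0.9008 0.4343 0.0000
    outer loop
      vertex 20.00 10.00 0.00
      vertex 16.23 17.82 14.00
      vertex 20.00 10.00 14.00
    endloop
  endfacet
  facet normal 0.2224 0.9750 0.0000
    outer loop
      vertex 16.23 17.82 0.00
      vertex 7.77 19.75 0.00
      vertex 7.77 19.75 14.00
    endloop
  endfacet
  facet normal 0.2224 0.9750 0.0000
    outer loop
      vertex 16.23 17.82 0.00
      vertex 7.77 19.75 14.00
      vertex 16.23 17.82 14.00
    endloop
  endfacet
  facet normal -0.6237 0.7817 0.0000
    outer loop
      vertex 7.77 19.75 0.00
      vertex 0.99 14.34 0.00
      vertex 0.99 14.34 14.00
    endloop
  endfacet
  facet normal -0.6237 0.7817 0.0000
    outer loop
      vertex 7.77 19.75 0.00
      vertex 0.99 14.34 14.00
      vertex 7.77 19.75 14.00
    endloop
  endfacet
  facet normal -1.0000 0.0000 0.0000
    outer loop
      vertex 0.99 14.34 0.00
      vertex 0.99 5.66 0.00
      vertex 0.99 5.66 14.00
    endloop
  endfacet
  facet normal -1.0000 0.0000 0.0000
    outer loop
      vertex 0.99 14.34 0.00
      vertex 0.99 5.66 14.00
      vertex 0.99 14.34 14.00
    endloop
  endfacet
  facet normal -0.6237 -0.7817 0.0000
    outer loop
      vertex 0.99 5.66 0.00
      vertex 7.77 0.25 0.00
      vertex 7.77 0.25 14.00
    endloop
  endfacet
  facet normal -0.6237 -0.7817 0.0000
    outer loop
      vertex 0.99 5.66 0.00
      vertex 7.77 0.25 14.00
      vertex 0.99 5.66 14.00
    endloop
  endfacet
  facet normal 0.2224 -0.9750 0.0000
    outer loop
      vertex 7.77 0.25 0.00
      vertex 16.23 2.18 0.00
      vertex 16.23 2.18 14.00
    endloop
  endfacet
  facet normal 0.2224 -0.9750 0.0000
    outer loop
      vertex 7.77 0.25 0.00
      vertex 16.23 2.18 14.00
      vertex 7.77 0.25 14.00
    endloop
  endfacet
  facet normal 0.9008 -0.4343 0.0000
    outer loop
      vertex 16.23 2.18 0.00
      vertex 20.00 10.00 0.00
      vertex 20.00 10.00 14.00
    endloop
  endfacet
  facet normal 0.9008 -0.4343 0.0000
    outer loop
      vertex 16.23 2.18 0.00
      vertex 20.00 10.00 14.00
      vertex 16.23 2.18 14.00
    endloop
  endfacet
endsolid part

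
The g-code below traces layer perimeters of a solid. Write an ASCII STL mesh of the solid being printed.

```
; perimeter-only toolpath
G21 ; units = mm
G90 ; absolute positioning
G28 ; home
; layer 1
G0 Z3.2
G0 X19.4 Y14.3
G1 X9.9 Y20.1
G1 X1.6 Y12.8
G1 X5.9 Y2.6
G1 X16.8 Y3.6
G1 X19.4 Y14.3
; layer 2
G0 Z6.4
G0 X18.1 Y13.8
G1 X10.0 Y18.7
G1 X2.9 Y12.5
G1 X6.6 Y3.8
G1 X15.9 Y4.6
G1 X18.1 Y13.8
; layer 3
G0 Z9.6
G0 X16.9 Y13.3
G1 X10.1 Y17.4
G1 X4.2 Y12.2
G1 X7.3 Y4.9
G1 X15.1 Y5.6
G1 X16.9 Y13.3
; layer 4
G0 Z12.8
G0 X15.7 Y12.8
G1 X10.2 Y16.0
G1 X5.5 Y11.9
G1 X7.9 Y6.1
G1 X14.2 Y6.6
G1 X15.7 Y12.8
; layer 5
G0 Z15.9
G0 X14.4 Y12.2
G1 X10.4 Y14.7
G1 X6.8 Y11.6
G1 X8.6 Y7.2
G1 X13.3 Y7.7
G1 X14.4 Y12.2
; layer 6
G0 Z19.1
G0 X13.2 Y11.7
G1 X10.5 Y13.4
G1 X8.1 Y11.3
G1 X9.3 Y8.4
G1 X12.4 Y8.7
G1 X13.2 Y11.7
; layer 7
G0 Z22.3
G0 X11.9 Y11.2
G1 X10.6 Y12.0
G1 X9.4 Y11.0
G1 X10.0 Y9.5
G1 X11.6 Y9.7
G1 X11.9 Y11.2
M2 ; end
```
solid part
  facet normal 0.0000 0.0000 -1.0000
    outer loop
      vertex 0.3 13.1 0.0
      vertex 9.8 21.4 0.0
      vertex 20.6 14.8 0.0
    endloop
  endfacet
  facet normal 0.0000 0.0000 -1.0000
    outer loop
      vertex 5.2 1.5 0.0
      vertex 0.3 13.1 0.0
      vertex 20.6 14.8 0.0
    endloop
  endfacet
  facet normal 0.0000 0.0000 -1.0000
    outer loop
      vertex 17.7 2.6 0.0
      vertex 5.2 1.5 0.0
      vertex 20.6 14.8 0.0
    endloop
  endfacet
  facet normal 0.4937 0.8080 0.3216
    outer loop
      vertex 20.6 14.8 0.0
      vertex 9.8 21.4 0.0
      vertex 10.7 10.7 25.5
    endloop
  endfacet
  facet normal -0.6231 0.7132 0.3212
    outer loop
      vertex 9.8 21.4 0.0
      vertex 0.3 13.1 0.0
      vertex 10.7 10.7 25.5
    endloop
  endfacet
  facet normal -0.8724 -0.3685 0.3211
    outer loop
      vertex 0.3 13.1 0.0
      vertex 5.2 1.5 0.0
      vertex 10.7 10.7 25.5
    endloop
  endfacet
  facet normal 0.0830 -0.9430 0.3223
    outer loop
      vertex 5.2 1.5 0.0
      vertex 17.7 2.6 0.0
      vertex 10.7 10.7 25.5
    endloop
  endfacet
  facet normal 0.9210 -0.2189 0.3224
    outer loop
      vertex 17.7 2.6 0.0
      vertex 20.6 14.8 0.0
      vertex 10.7 10.7 25.5
    endloop
  endfacet
endsolid part

The G0 Z moves step by Δz≈3.2 mm. The G1 loops shrink linearly with z, so the solid tapers from its base footprint up to z≈25.5. Closing with a flat bottom cap and the tapered top and triangulating gives 8 facets — a regular 5-sided pyramid, base circumscribed radius ≈ 10.7 mm, apex at z ≈ 25.5 mm.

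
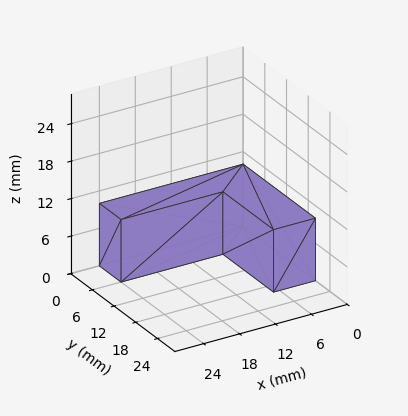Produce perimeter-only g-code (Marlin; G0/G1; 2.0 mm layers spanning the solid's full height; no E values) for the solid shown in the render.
Reading the render: the shape is an L-shaped prism: outer 24 × 20 mm, arm thicknesses ≈ 6 mm (horizontal) and 7 mm (vertical), extruded 10 mm in z (dimensions read to the nearest mm from the axis ticks). For the g-code, the solid's height is divided into equal slices at the stated Δz and each level perimeter traced with G1 moves after a G0 lift.

; perimeter-only toolpath
G21 ; units = mm
G90 ; absolute positioning
G28 ; home
; layer 1
G0 Z2.0
G0 X0.0 Y0.0
G1 X24.0 Y0.0
G1 X24.0 Y6.0
G1 X7.0 Y6.0
G1 X7.0 Y20.0
G1 X0.0 Y20.0
G1 X0.0 Y0.0
; layer 2
G0 Z4.0
G0 X0.0 Y0.0
G1 X24.0 Y0.0
G1 X24.0 Y6.0
G1 X7.0 Y6.0
G1 X7.0 Y20.0
G1 X0.0 Y20.0
G1 X0.0 Y0.0
; layer 3
G0 Z6.0
G0 X0.0 Y0.0
G1 X24.0 Y0.0
G1 X24.0 Y6.0
G1 X7.0 Y6.0
G1 X7.0 Y20.0
G1 X0.0 Y20.0
G1 X0.0 Y0.0
; layer 4
G0 Z8.0
G0 X0.0 Y0.0
G1 X24.0 Y0.0
G1 X24.0 Y6.0
G1 X7.0 Y6.0
G1 X7.0 Y20.0
G1 X0.0 Y20.0
G1 X0.0 Y0.0
; layer 5
G0 Z10.0
G0 X0.0 Y0.0
G1 X24.0 Y0.0
G1 X24.0 Y6.0
G1 X7.0 Y6.0
G1 X7.0 Y20.0
G1 X0.0 Y20.0
G1 X0.0 Y0.0
M2 ; end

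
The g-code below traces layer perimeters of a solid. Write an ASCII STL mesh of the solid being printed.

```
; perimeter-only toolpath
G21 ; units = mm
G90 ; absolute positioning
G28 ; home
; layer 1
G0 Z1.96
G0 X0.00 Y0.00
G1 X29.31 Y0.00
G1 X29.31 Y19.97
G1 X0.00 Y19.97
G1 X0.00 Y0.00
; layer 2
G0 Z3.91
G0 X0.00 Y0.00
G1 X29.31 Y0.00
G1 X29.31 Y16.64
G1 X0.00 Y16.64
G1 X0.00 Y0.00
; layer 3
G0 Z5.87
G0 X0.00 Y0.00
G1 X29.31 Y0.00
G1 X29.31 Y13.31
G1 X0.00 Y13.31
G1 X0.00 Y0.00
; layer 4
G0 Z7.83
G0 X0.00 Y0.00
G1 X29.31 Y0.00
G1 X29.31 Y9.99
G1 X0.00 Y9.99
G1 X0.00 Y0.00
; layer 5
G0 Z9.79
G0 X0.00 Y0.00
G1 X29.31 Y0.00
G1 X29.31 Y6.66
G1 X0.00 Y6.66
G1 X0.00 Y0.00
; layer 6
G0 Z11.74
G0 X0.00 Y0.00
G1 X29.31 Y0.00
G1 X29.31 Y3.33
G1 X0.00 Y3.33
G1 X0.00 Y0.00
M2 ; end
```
solid part
  facet normal 0.0000 0.0000 -1.0000
    outer loop
      vertex 29.31 23.30 0.00
      vertex 29.31 0.00 0.00
      vertex 0.00 0.00 0.00
    endloop
  endfacet
  facet normal 0.0000 0.0000 -1.0000
    outer loop
      vertex 0.00 23.30 0.00
      vertex 29.31 23.30 0.00
      vertex 0.00 0.00 0.00
    endloop
  endfacet
  facet normal 0.0000 -1.0000 0.0000
    outer loop
      vertex 0.00 0.00 0.00
      vertex 29.31 0.00 0.00
      vertex 29.31 0.00 13.70
    endloop
  endfacet
  facet normal 0.0000 -1.0000 0.0000
    outer loop
      vertex 0.00 0.00 0.00
      vertex 29.31 0.00 13.70
      vertex 0.00 0.00 13.70
    endloop
  endfacet
  facet normal 0.0000 0.5069 0.8620
    outer loop
      vertex 0.00 0.00 13.70
      vertex 29.31 0.00 13.70
      vertex 29.31 23.30 0.00
    endloop
  endfacet
  facet normal 0.0000 0.5069 0.8620
    outer loop
      vertex 0.00 0.00 13.70
      vertex 29.31 23.30 0.00
      vertex 0.00 23.30 0.00
    endloop
  endfacet
  facet normal -1.0000 0.0000 0.0000
    outer loop
      vertex 0.00 0.00 13.70
      vertex 0.00 23.30 0.00
      vertex 0.00 0.00 0.00
    endloop
  endfacet
  facet normal 1.0000 0.0000 0.0000
    outer loop
      vertex 29.31 0.00 0.00
      vertex 29.31 23.30 0.00
      vertex 29.31 0.00 13.70
    endloop
  endfacet
endsolid part

The G0 Z moves step by Δz≈1.96 mm. The G1 loops shrink linearly with z, so the solid tapers from its base footprint up to z≈13.7. Closing with a flat bottom cap and the tapered top and triangulating gives 8 facets — a wedge (ramp): 29.3 × 23.3 mm base, rising to 13.7 mm along the y=0 edge and sloping linearly to z=0 at y=23.3.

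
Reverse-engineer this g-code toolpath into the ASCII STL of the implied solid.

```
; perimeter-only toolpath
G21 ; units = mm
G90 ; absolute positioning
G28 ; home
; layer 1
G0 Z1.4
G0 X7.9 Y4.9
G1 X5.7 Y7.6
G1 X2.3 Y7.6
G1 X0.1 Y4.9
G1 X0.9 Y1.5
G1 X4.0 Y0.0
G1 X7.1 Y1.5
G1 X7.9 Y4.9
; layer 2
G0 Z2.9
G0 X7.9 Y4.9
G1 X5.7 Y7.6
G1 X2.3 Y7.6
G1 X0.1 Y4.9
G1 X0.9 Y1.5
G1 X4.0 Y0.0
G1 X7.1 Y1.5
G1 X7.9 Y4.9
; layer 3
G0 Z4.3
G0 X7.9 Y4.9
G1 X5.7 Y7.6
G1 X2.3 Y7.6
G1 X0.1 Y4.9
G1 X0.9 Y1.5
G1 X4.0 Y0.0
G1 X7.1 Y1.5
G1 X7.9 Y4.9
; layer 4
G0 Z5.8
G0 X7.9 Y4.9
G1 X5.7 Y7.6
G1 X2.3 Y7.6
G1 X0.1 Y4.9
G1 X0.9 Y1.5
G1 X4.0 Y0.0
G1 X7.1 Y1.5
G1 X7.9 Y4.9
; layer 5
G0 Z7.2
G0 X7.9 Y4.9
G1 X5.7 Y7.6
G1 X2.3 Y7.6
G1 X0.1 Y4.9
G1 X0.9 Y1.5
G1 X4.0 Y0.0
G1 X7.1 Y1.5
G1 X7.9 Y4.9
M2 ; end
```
solid part
  facet normal 0.0000 0.0000 -1.0000
    outer loop
      vertex 2.3 7.6 0.0
      vertex 5.7 7.6 0.0
      vertex 7.9 4.9 0.0
    endloop
  endfacet
  facet normal 0.0000 0.0000 -1.0000
    outer loop
      vertex 0.1 4.9 0.0
      vertex 2.3 7.6 0.0
      vertex 7.9 4.9 0.0
    endloop
  endfacet
  facet normal 0.0000 0.0000 -1.0000
    outer loop
      vertex 0.9 1.5 0.0
      vertex 0.1 4.9 0.0
      vertex 7.9 4.9 0.0
    endloop
  endfacet
  facet normal 0.0000 0.0000 -1.0000
    outer loop
      vertex 4.0 0.0 0.0
      vertex 0.9 1.5 0.0
      vertex 7.9 4.9 0.0
    endloop
  endfacet
  facet normal 0.0000 0.0000 -1.0000
    outer loop
      vertex 7.1 1.5 0.0
      vertex 4.0 0.0 0.0
      vertex 7.9 4.9 0.0
    endloop
  endfacet
  facet normal 0.0000 0.0000 1.0000
    outer loop
      vertex 7.9 4.9 7.2
      vertex 5.7 7.6 7.2
      vertex 2.3 7.6 7.2
    endloop
  endfacet
  facet normal 0.0000 0.0000 1.0000
    outer loop
      vertex 7.9 4.9 7.2
      vertex 2.3 7.6 7.2
      vertex 0.1 4.9 7.2
    endloop
  endfacet
  facet normal 0.0000 0.0000 1.0000
    outer loop
      vertex 7.9 4.9 7.2
      vertex 0.1 4.9 7.2
      vertex 0.9 1.5 7.2
    endloop
  endfacet
  facet normal 0.0000 0.0000 1.0000
    outer loop
      vertex 7.9 4.9 7.2
      vertex 0.9 1.5 7.2
      vertex 4.0 0.0 7.2
    endloop
  endfacet
  facet normal 0.0000 0.0000 1.0000
    outer loop
      vertex 7.9 4.9 7.2
      vertex 4.0 0.0 7.2
      vertex 7.1 1.5 7.2
    endloop
  endfacet
  facet normal 0.7752 0.6317 0.0000
    outer loop
      vertex 7.9 4.9 0.0
      vertex 5.7 7.6 0.0
      vertex 5.7 7.6 7.2
    endloop
  endfacet
  facet normal 0.7752 0.6317 0.0000
    outer loop
      vertex 7.9 4.9 0.0
      vertex 5.7 7.6 7.2
      vertex 7.9 4.9 7.2
    endloop
  endfacet
  facet normal 0.0000 1.0000 0.0000
    outer loop
      vertex 5.7 7.6 0.0
      vertex 2.3 7.6 0.0
      vertex 2.3 7.6 7.2
    endloop
  endfacet
  facet normal 0.0000 1.0000 0.0000
    outer loop
      vertex 5.7 7.6 0.0
      vertex 2.3 7.6 7.2
      vertex 5.7 7.6 7.2
    endloop
  endfacet
  facet normal -0.7752 0.6317 0.0000
    outer loop
      vertex 2.3 7.6 0.0
      vertex 0.1 4.9 0.0
      vertex 0.1 4.9 7.2
    endloop
  endfacet
  facet normal -0.7752 0.6317 0.0000
    outer loop
      vertex 2.3 7.6 0.0
      vertex 0.1 4.9 7.2
      vertex 2.3 7.6 7.2
    endloop
  endfacet
  facet normal -0.9734 -0.2290 0.0000
    outer loop
      vertex 0.1 4.9 0.0
      vertex 0.9 1.5 0.0
      vertex 0.9 1.5 7.2
    endloop
  endfacet
  facet normal -0.9734 -0.2290 0.0000
    outer loop
      vertex 0.1 4.9 0.0
      vertex 0.9 1.5 7.2
      vertex 0.1 4.9 7.2
    endloop
  endfacet
  facet normal -0.4356 -0.9002 0.0000
    outer loop
      vertex 0.9 1.5 0.0
      vertex 4.0 0.0 0.0
      vertex 4.0 0.0 7.2
    endloop
  endfacet
  facet normal -0.4356 -0.9002 0.0000
    outer loop
      vertex 0.9 1.5 0.0
      vertex 4.0 0.0 7.2
      vertex 0.9 1.5 7.2
    endloop
  endfacet
  facet normal 0.4356 -0.9002 0.0000
    outer loop
      vertex 4.0 0.0 0.0
      vertex 7.1 1.5 0.0
      vertex 7.1 1.5 7.2
    endloop
  endfacet
  facet normal 0.4356 -0.9002 0.0000
    outer loop
      vertex 4.0 0.0 0.0
      vertex 7.1 1.5 7.2
      vertex 4.0 0.0 7.2
    endloop
  endfacet
  facet normal 0.9734 -0.2290 0.0000
    outer loop
      vertex 7.1 1.5 0.0
      vertex 7.9 4.9 0.0
      vertex 7.9 4.9 7.2
    endloop
  endfacet
  facet normal 0.9734 -0.2290 0.0000
    outer loop
      vertex 7.1 1.5 0.0
      vertex 7.9 4.9 7.2
      vertex 7.1 1.5 7.2
    endloop
  endfacet
endsolid part

The G0 Z moves step by Δz≈1.4 mm. Every layer's G1 loop is the same polygon, so the solid is a straight extrusion of it from z=0 to z≈7.2. Closing with flat bottom and top caps and triangulating gives 24 facets — a regular 7-sided prism (a cylinder approximated with 7 flat sides), circumscribed radius ≈ 4 mm, height ≈ 7.2 mm.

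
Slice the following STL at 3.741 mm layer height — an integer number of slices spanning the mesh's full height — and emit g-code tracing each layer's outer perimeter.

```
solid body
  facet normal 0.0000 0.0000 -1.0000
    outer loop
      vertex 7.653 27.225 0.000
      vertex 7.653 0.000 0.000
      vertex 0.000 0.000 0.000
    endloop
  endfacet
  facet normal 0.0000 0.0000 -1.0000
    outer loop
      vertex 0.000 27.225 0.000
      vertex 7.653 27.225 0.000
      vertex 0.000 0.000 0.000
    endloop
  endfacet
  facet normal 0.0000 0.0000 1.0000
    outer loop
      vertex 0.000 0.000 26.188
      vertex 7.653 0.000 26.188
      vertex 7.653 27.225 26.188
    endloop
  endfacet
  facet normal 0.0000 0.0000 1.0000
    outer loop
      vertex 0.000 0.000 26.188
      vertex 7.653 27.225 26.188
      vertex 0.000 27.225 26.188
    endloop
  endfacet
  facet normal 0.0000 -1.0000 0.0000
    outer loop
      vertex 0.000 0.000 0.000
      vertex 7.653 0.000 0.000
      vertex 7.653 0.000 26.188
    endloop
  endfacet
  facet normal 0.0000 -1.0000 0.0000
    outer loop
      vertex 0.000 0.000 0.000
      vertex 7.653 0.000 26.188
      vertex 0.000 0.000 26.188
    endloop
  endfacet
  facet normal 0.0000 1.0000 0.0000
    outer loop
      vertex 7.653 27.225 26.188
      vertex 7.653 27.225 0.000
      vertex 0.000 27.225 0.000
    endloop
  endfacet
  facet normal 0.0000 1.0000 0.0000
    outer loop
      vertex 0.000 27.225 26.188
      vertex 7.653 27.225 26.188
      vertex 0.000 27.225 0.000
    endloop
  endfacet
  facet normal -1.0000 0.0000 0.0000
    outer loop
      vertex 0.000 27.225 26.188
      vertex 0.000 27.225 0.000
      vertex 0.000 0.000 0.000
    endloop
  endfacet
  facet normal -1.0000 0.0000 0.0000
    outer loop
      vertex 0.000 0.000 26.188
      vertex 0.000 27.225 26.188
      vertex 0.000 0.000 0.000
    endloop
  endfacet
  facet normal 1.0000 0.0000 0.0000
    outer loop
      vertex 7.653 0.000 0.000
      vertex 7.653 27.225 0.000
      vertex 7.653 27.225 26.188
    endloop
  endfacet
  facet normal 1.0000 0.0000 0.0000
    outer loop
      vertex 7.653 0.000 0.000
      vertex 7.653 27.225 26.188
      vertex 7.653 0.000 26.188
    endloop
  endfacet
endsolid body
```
; perimeter-only toolpath
G21 ; units = mm
G90 ; absolute positioning
G28 ; home
; layer 1
G0 Z3.741
G0 X0.000 Y0.000
G1 X7.653 Y0.000
G1 X7.653 Y27.225
G1 X0.000 Y27.225
G1 X0.000 Y0.000
; layer 2
G0 Z7.482
G0 X0.000 Y0.000
G1 X7.653 Y0.000
G1 X7.653 Y27.225
G1 X0.000 Y27.225
G1 X0.000 Y0.000
; layer 3
G0 Z11.223
G0 X0.000 Y0.000
G1 X7.653 Y0.000
G1 X7.653 Y27.225
G1 X0.000 Y27.225
G1 X0.000 Y0.000
; layer 4
G0 Z14.965
G0 X0.000 Y0.000
G1 X7.653 Y0.000
G1 X7.653 Y27.225
G1 X0.000 Y27.225
G1 X0.000 Y0.000
; layer 5
G0 Z18.706
G0 X0.000 Y0.000
G1 X7.653 Y0.000
G1 X7.653 Y27.225
G1 X0.000 Y27.225
G1 X0.000 Y0.000
; layer 6
G0 Z22.447
G0 X0.000 Y0.000
G1 X7.653 Y0.000
G1 X7.653 Y27.225
G1 X0.000 Y27.225
G1 X0.000 Y0.000
; layer 7
G0 Z26.188
G0 X0.000 Y0.000
G1 X7.653 Y0.000
G1 X7.653 Y27.225
G1 X0.000 Y27.225
G1 X0.000 Y0.000
M2 ; end

The solid is a rectangular box, roughly 7.65 × 27.2 mm footprint and 26.2 mm tall. Slicing at Δz = 3.741 mm — 7 equal slices spanning the solid's height, so layer i sits at z = i·h/7 — gives 7 non-empty perimeters. Each is a 4-segment closed polygon; G0 lifts to the layer z and rapids to the start vertex, then G1 traces the edges.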